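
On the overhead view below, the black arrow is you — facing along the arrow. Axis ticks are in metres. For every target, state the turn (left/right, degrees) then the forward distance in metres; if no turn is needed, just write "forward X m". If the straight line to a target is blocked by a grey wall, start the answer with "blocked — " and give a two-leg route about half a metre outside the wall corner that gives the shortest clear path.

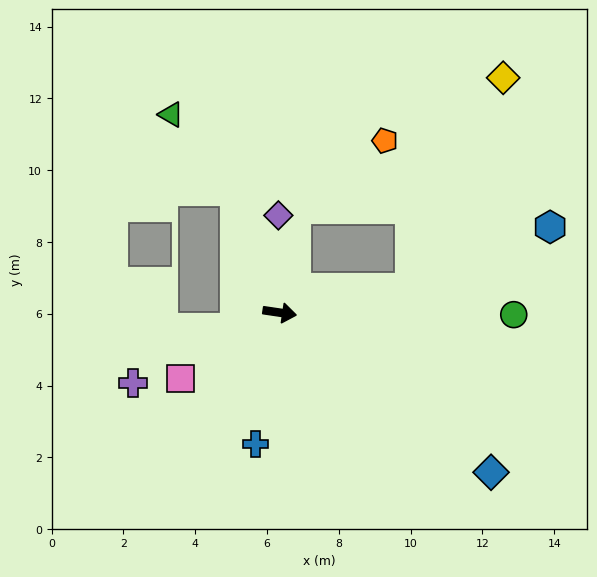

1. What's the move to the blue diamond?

turn right 29°, forward 7.4 m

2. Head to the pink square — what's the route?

turn right 138°, forward 3.3 m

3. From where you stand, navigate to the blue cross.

turn right 92°, forward 3.7 m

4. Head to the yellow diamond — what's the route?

blocked — turn left 19°, forward 3.7 m, then turn left 56°, forward 6.4 m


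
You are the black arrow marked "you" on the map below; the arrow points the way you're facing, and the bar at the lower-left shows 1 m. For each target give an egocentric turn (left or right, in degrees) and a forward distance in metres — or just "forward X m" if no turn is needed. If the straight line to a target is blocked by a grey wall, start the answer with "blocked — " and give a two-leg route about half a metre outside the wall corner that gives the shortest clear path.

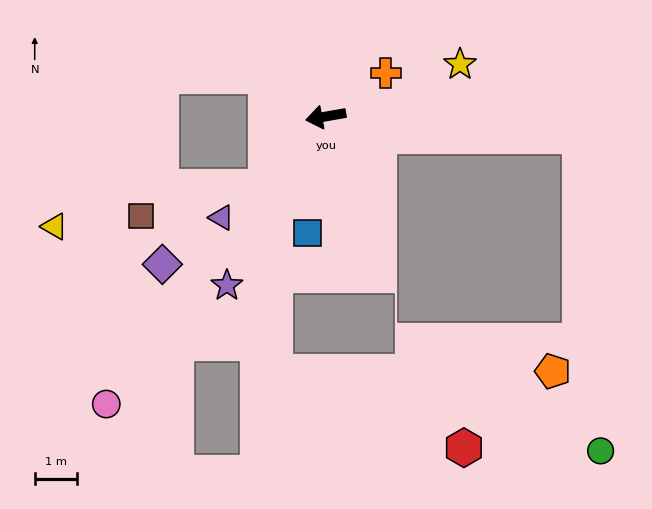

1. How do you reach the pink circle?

turn left 43°, forward 8.5 m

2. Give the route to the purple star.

turn left 50°, forward 4.6 m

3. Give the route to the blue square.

turn left 71°, forward 2.8 m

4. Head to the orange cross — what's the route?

turn right 154°, forward 1.7 m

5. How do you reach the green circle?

blocked — turn left 166°, forward 6.0 m, then turn right 82°, forward 7.4 m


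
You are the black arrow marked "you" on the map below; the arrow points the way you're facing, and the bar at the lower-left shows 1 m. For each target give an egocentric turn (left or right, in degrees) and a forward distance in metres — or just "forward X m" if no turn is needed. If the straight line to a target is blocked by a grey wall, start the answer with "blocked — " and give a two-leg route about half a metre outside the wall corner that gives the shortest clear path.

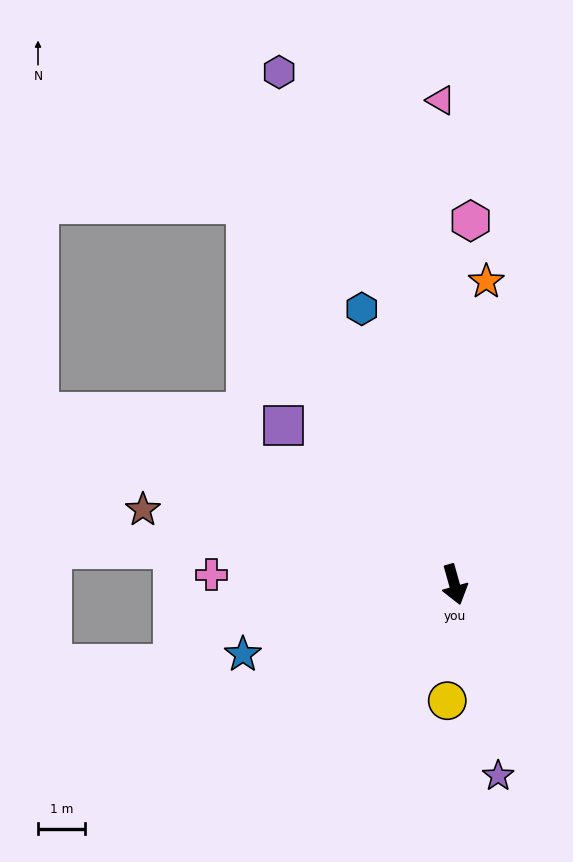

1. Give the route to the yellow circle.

turn right 19°, forward 2.5 m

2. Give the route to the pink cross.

turn right 108°, forward 5.1 m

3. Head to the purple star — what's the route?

turn right 3°, forward 4.2 m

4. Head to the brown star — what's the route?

turn right 119°, forward 6.8 m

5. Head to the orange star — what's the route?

turn left 158°, forward 6.5 m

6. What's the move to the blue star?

turn right 87°, forward 4.7 m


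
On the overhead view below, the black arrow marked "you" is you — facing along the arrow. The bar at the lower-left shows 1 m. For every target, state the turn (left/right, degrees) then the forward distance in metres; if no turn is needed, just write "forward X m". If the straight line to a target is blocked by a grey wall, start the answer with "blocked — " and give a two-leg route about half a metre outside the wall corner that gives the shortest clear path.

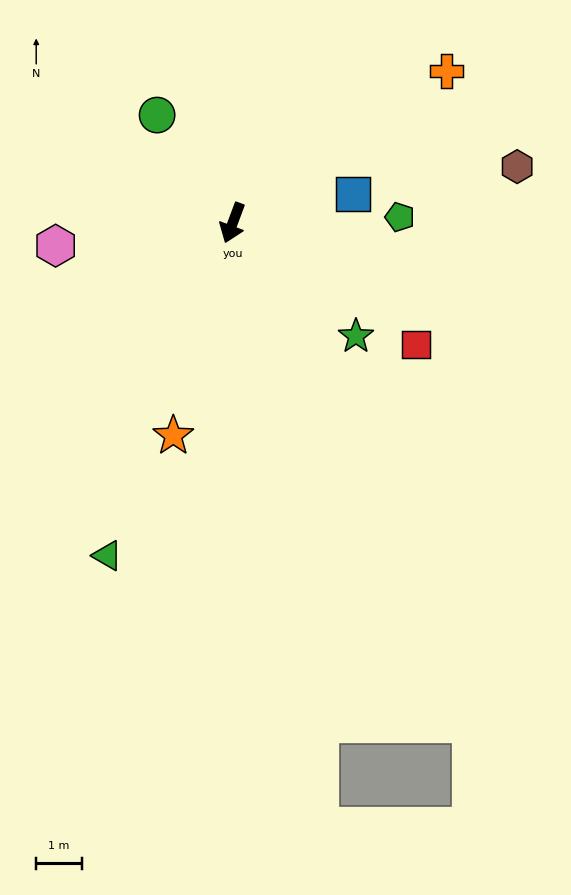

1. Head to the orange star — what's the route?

turn left 5°, forward 4.9 m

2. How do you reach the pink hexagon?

turn right 62°, forward 3.9 m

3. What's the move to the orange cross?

turn left 146°, forward 5.8 m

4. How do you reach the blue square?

turn left 124°, forward 2.7 m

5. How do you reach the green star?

turn left 68°, forward 3.7 m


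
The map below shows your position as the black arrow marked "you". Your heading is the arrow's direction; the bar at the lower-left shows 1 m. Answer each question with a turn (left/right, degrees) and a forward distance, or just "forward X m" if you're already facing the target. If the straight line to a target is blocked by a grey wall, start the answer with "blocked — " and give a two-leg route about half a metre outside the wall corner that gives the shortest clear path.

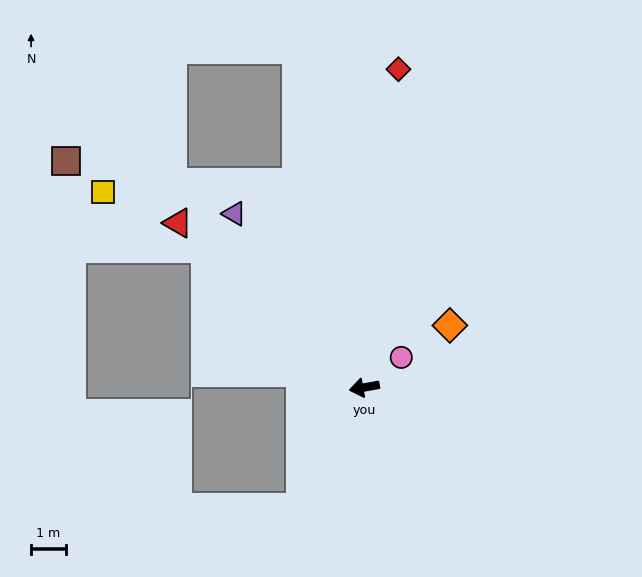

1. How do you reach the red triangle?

turn right 52°, forward 7.1 m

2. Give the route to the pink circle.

turn right 151°, forward 1.4 m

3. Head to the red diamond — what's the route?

turn right 106°, forward 9.2 m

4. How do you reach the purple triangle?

turn right 63°, forward 6.2 m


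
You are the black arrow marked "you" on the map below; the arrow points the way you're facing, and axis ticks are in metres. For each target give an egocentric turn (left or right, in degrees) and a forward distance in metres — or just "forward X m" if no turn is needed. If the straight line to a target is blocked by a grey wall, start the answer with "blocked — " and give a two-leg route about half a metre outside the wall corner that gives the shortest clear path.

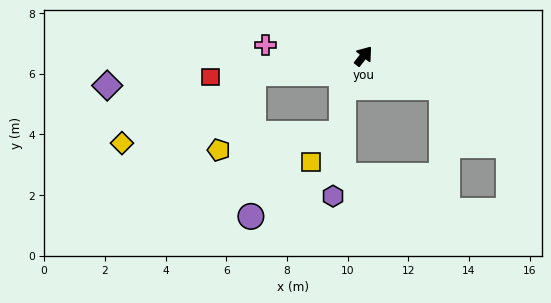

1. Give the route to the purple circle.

blocked — turn left 137°, forward 3.7 m, then turn left 81°, forward 4.7 m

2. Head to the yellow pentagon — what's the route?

blocked — turn left 137°, forward 3.7 m, then turn left 57°, forward 2.8 m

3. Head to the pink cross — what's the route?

turn left 122°, forward 3.3 m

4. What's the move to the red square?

turn left 136°, forward 5.1 m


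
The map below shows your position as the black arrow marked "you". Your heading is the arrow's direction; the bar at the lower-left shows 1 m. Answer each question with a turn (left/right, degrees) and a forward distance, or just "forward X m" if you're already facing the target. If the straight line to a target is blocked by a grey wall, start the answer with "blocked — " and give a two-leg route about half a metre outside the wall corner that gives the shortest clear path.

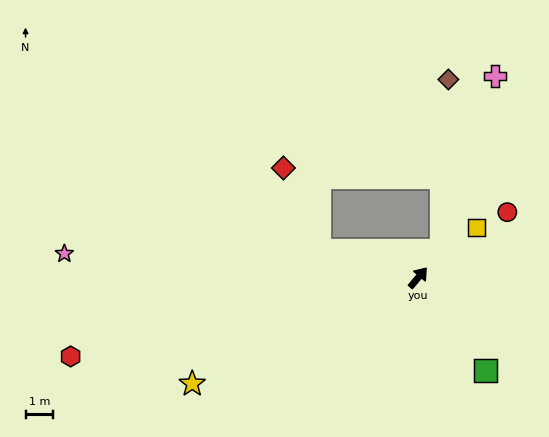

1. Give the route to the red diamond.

blocked — turn left 115°, forward 3.7 m, then turn right 51°, forward 3.2 m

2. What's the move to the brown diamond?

blocked — forward 1.3 m, then turn left 38°, forward 6.2 m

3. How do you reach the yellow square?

turn right 9°, forward 2.8 m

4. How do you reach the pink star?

turn left 126°, forward 12.8 m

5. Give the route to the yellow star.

turn left 155°, forward 9.0 m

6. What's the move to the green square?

turn right 104°, forward 4.1 m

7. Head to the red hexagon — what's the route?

turn left 143°, forward 12.8 m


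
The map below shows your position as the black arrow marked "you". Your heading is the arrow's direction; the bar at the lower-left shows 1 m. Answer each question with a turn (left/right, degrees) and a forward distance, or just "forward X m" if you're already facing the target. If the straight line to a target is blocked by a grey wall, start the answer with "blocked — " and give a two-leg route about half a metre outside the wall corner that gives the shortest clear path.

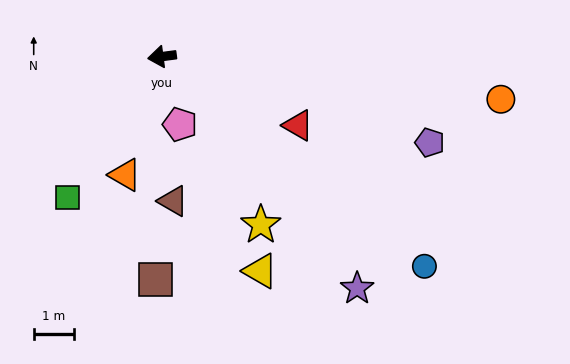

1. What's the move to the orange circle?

turn left 165°, forward 8.5 m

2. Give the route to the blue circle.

turn left 134°, forward 8.4 m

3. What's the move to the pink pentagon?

turn left 97°, forward 1.7 m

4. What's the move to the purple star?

turn left 123°, forward 7.5 m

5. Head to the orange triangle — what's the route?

turn left 65°, forward 3.1 m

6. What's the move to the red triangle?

turn left 146°, forward 3.8 m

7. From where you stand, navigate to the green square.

turn left 49°, forward 4.2 m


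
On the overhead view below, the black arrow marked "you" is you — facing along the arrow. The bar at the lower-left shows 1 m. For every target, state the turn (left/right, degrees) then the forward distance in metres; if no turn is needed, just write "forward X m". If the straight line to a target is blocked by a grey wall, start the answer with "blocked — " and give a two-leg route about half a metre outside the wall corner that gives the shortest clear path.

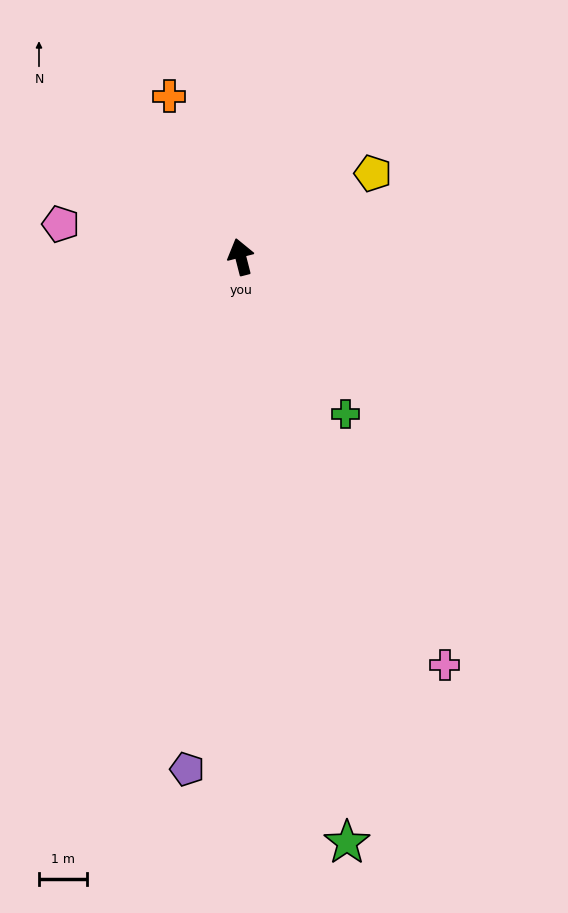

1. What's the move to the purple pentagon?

turn left 160°, forward 10.6 m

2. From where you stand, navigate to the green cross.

turn right 161°, forward 3.9 m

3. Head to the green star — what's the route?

turn left 176°, forward 12.3 m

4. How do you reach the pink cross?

turn right 168°, forward 9.4 m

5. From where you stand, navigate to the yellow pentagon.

turn right 72°, forward 3.2 m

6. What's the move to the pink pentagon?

turn left 65°, forward 3.8 m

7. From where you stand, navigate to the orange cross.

turn left 10°, forward 3.6 m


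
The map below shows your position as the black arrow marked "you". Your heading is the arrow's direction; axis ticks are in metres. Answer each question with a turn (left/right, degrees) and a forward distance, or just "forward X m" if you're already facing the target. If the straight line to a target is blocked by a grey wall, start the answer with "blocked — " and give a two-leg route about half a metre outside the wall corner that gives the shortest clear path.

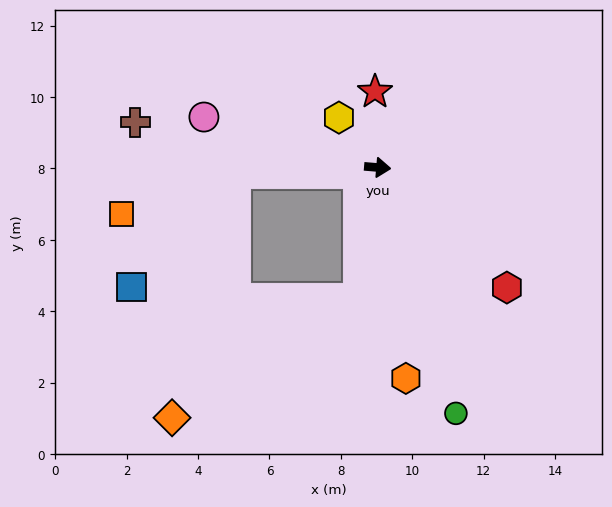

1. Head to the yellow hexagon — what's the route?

turn left 133°, forward 1.8 m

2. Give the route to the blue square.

blocked — turn right 173°, forward 4.0 m, then turn left 45°, forward 4.3 m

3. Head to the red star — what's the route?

turn left 97°, forward 2.1 m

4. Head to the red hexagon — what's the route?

turn right 38°, forward 4.9 m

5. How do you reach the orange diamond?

blocked — turn right 94°, forward 3.7 m, then turn right 48°, forward 6.2 m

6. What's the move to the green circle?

turn right 68°, forward 7.2 m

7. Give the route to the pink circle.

turn left 169°, forward 5.1 m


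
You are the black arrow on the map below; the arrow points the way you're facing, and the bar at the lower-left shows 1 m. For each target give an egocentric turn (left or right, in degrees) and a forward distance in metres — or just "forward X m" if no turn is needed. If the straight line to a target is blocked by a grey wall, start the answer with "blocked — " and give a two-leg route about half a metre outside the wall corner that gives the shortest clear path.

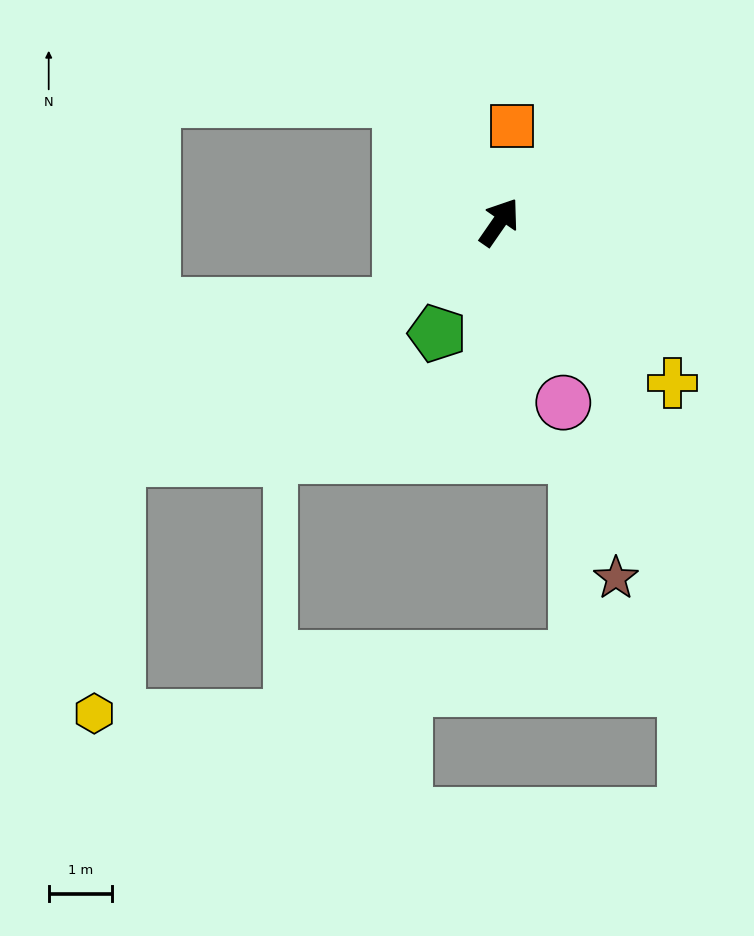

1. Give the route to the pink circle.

turn right 126°, forward 3.0 m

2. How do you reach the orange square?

turn left 27°, forward 1.5 m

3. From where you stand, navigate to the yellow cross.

turn right 98°, forward 3.7 m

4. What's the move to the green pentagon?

turn right 174°, forward 2.0 m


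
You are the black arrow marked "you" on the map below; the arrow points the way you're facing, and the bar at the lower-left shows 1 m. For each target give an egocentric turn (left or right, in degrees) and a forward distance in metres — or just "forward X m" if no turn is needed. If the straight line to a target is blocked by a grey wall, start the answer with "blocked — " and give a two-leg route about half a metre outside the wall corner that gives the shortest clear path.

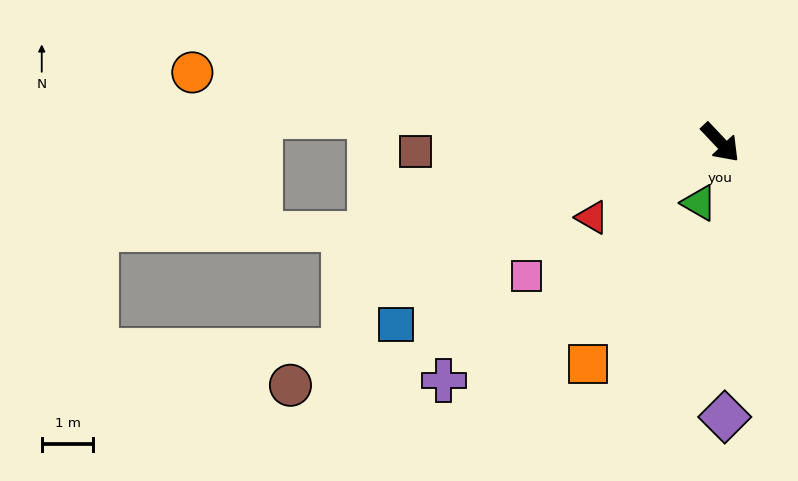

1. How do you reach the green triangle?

turn right 63°, forward 1.2 m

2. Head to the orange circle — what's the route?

turn right 141°, forward 10.3 m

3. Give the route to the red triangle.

turn right 103°, forward 2.9 m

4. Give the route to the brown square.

turn right 132°, forward 5.9 m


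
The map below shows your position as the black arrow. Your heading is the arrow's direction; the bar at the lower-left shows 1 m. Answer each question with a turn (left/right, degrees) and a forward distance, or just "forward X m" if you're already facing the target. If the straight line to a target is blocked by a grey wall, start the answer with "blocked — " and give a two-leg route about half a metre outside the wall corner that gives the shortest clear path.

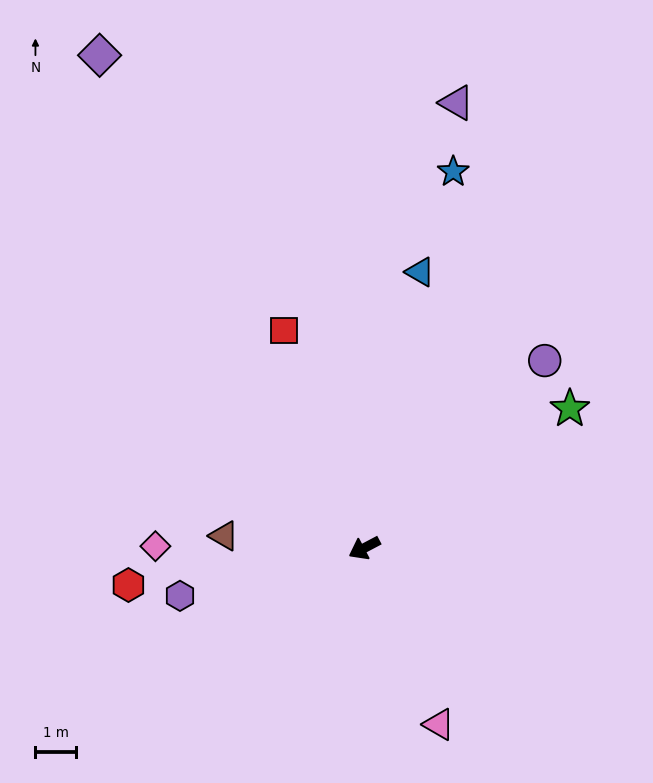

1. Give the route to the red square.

turn right 98°, forward 5.7 m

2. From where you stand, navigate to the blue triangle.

turn right 129°, forward 6.9 m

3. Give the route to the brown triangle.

turn right 33°, forward 3.4 m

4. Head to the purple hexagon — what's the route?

turn right 13°, forward 4.6 m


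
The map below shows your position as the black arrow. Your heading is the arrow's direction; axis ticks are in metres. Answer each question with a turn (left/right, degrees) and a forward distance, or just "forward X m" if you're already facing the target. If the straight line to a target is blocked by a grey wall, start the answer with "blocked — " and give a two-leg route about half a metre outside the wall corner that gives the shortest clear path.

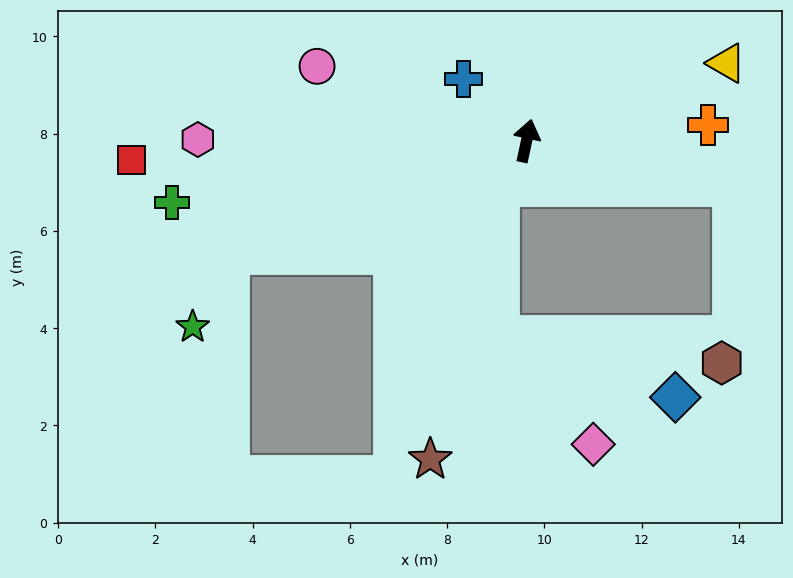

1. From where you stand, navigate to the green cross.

turn left 112°, forward 7.4 m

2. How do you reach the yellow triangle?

turn right 57°, forward 4.4 m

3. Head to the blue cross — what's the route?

turn left 58°, forward 1.8 m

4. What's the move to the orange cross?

turn right 73°, forward 3.7 m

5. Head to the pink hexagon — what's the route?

turn left 102°, forward 6.8 m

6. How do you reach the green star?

blocked — turn left 123°, forward 6.6 m, then turn left 43°, forward 1.7 m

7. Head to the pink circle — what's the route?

turn left 83°, forward 4.6 m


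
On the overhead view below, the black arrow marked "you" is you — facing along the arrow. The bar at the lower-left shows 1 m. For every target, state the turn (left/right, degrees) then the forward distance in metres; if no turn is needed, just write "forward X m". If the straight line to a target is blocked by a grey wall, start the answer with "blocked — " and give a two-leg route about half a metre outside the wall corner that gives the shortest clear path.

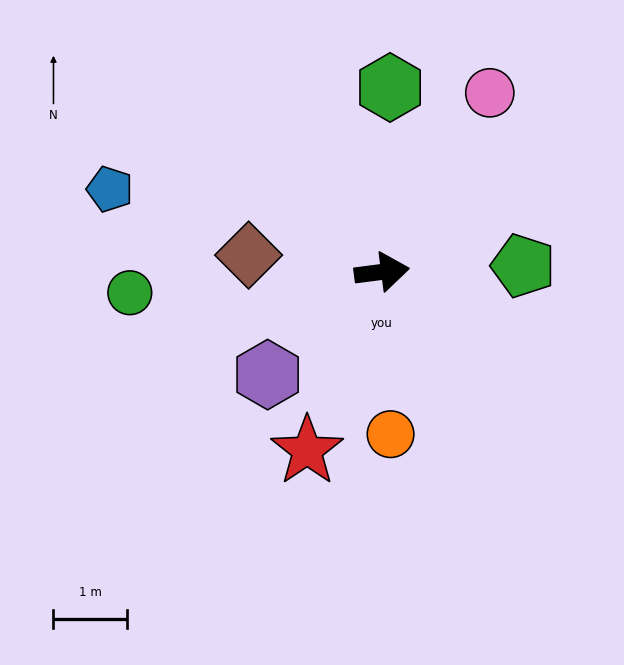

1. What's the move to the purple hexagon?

turn right 145°, forward 2.1 m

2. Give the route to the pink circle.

turn left 52°, forward 2.9 m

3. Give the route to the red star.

turn right 120°, forward 2.6 m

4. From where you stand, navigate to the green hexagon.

turn left 80°, forward 2.5 m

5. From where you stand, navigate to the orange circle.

turn right 94°, forward 2.2 m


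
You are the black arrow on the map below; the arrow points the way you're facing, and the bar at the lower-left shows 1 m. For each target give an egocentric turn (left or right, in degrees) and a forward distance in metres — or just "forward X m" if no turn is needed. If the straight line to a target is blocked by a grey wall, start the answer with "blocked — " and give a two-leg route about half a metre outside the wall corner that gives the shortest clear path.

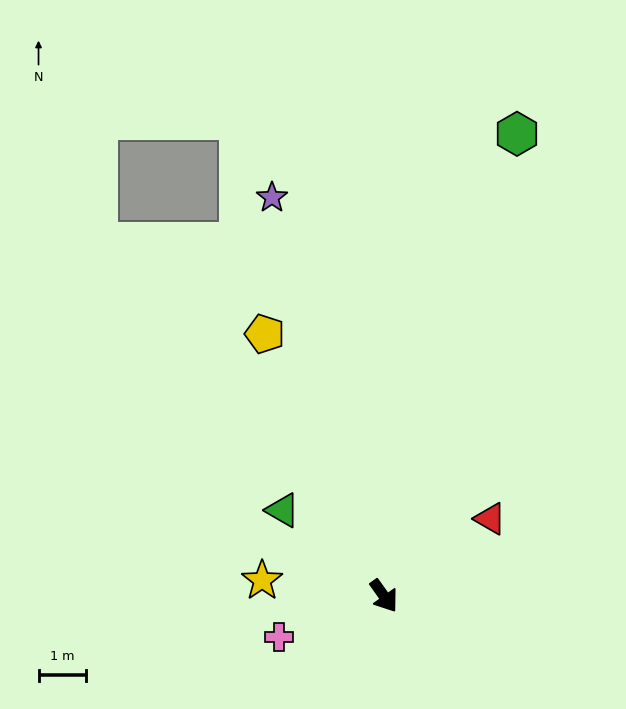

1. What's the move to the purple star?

turn left 160°, forward 8.8 m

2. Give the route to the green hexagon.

turn left 128°, forward 10.2 m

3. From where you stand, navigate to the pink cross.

turn right 104°, forward 2.4 m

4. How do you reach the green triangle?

turn right 166°, forward 2.8 m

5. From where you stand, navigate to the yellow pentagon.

turn left 169°, forward 6.1 m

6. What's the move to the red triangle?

turn left 91°, forward 2.8 m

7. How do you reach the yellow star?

turn right 133°, forward 2.6 m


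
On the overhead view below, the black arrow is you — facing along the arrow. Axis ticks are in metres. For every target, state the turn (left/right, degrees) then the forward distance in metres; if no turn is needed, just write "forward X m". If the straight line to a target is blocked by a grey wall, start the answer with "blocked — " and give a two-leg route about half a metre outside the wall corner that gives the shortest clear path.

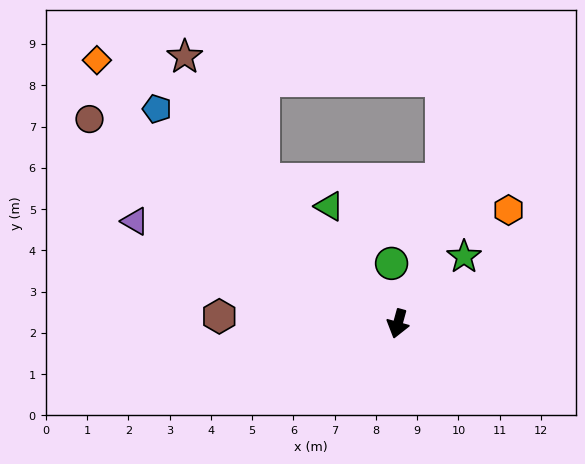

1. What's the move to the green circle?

turn right 159°, forward 1.5 m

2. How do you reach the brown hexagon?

turn right 77°, forward 4.3 m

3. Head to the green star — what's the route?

turn left 151°, forward 2.3 m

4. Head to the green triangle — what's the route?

turn right 134°, forward 3.3 m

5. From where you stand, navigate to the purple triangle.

turn right 96°, forward 6.8 m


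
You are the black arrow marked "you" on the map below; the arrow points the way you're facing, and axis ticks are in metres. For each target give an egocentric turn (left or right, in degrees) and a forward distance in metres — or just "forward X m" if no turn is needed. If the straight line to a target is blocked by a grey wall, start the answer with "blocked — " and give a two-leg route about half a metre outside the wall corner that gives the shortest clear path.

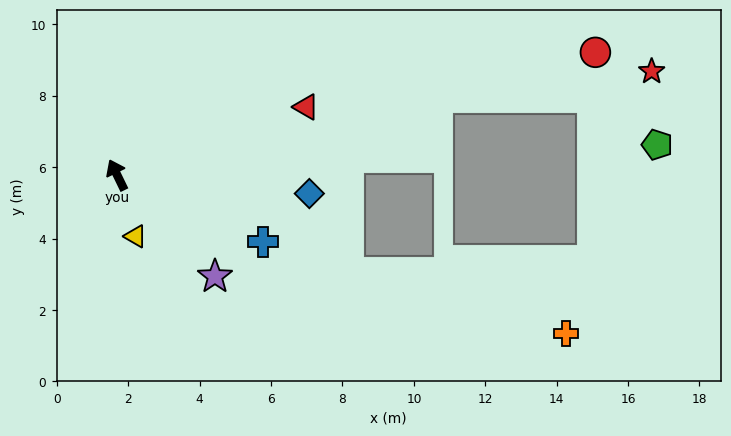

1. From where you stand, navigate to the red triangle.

turn right 96°, forward 5.6 m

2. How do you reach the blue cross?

turn right 140°, forward 4.5 m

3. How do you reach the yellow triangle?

turn left 171°, forward 1.8 m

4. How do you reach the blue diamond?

turn right 121°, forward 5.4 m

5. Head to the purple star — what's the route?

turn right 162°, forward 4.0 m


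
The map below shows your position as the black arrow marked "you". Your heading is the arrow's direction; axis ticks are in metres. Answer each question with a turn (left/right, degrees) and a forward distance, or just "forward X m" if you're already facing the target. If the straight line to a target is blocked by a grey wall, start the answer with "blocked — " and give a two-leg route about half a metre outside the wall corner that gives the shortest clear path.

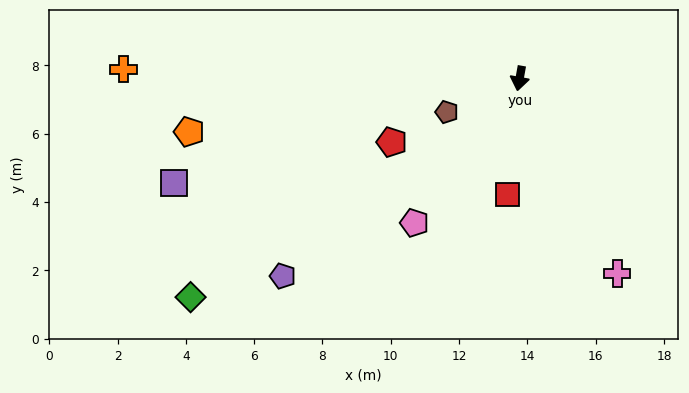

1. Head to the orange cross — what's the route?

turn right 81°, forward 11.6 m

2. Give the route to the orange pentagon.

turn right 71°, forward 9.8 m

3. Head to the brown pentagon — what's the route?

turn right 55°, forward 2.3 m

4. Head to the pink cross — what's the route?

turn left 37°, forward 6.4 m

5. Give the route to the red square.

turn left 4°, forward 3.4 m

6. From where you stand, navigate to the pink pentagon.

turn right 26°, forward 5.2 m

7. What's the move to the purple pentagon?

turn right 40°, forward 9.0 m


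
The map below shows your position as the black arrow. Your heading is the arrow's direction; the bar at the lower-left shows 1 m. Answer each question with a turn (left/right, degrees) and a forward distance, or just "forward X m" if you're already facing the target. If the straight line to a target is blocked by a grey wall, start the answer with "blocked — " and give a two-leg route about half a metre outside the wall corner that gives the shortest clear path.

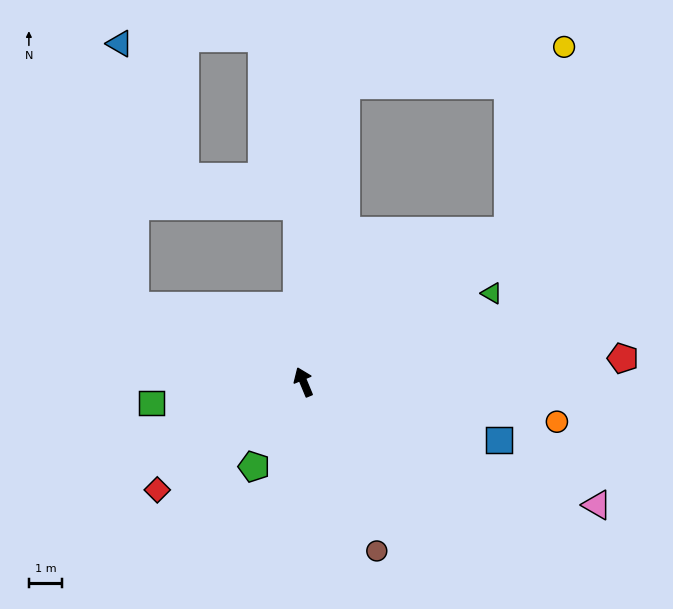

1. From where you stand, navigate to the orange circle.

turn right 121°, forward 7.7 m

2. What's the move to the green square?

turn left 75°, forward 4.6 m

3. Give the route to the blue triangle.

blocked — turn left 43°, forward 5.6 m, then turn right 62°, forward 7.9 m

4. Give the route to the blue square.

turn right 129°, forward 6.1 m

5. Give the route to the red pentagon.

turn right 108°, forward 9.7 m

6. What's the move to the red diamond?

turn left 104°, forward 5.5 m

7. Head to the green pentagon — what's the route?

turn left 127°, forward 3.0 m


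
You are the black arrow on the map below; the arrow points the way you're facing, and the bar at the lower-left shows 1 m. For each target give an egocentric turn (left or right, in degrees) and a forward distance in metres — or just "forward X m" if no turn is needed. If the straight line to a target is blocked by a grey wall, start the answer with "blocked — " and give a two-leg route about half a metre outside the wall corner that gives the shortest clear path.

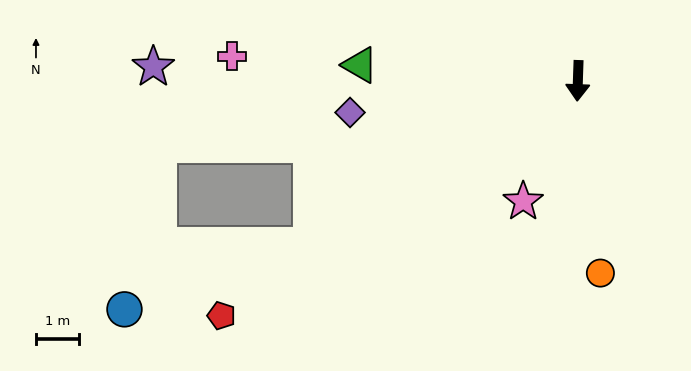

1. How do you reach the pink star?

turn right 22°, forward 3.1 m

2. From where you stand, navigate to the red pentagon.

turn right 55°, forward 10.0 m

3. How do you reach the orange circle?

turn left 9°, forward 4.5 m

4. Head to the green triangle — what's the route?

turn right 92°, forward 5.1 m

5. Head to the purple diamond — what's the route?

turn right 80°, forward 5.4 m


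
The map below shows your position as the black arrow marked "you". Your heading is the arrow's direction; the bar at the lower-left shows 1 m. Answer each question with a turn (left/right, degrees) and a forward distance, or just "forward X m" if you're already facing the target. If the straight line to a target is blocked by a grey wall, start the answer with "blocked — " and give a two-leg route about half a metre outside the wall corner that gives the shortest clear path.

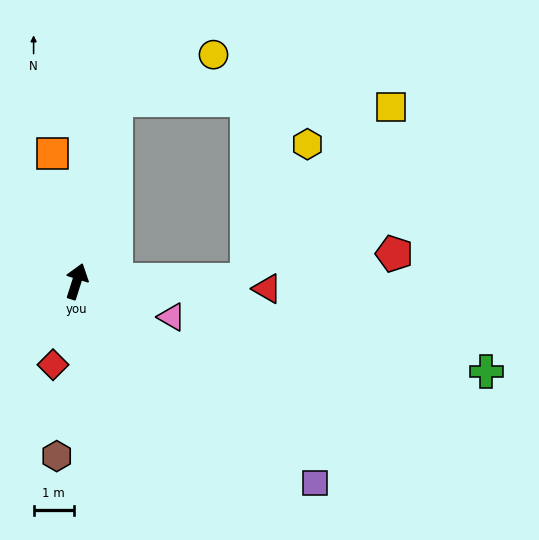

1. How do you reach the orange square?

turn left 28°, forward 3.2 m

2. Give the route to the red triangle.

turn right 75°, forward 4.7 m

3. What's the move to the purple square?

turn right 113°, forward 7.8 m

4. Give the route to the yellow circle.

blocked — turn left 5°, forward 4.6 m, then turn right 53°, forward 2.7 m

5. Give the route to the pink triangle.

turn right 93°, forward 2.5 m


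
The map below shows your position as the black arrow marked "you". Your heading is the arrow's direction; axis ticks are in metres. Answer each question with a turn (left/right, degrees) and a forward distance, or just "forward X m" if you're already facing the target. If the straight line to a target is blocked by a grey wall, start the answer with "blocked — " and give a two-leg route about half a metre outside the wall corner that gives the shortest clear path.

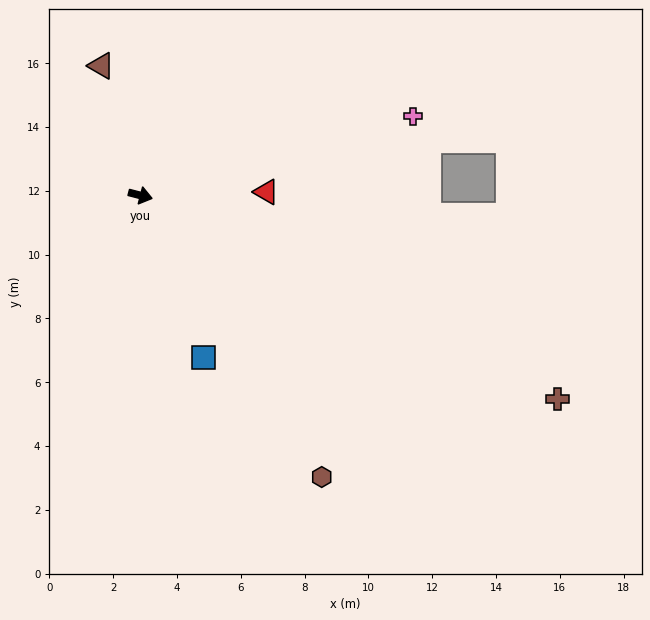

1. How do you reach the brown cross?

turn right 11°, forward 14.5 m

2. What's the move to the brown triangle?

turn left 121°, forward 4.2 m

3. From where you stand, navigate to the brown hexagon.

turn right 43°, forward 10.5 m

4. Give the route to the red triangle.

turn left 16°, forward 3.9 m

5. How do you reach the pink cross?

turn left 31°, forward 8.9 m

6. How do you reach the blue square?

turn right 54°, forward 5.5 m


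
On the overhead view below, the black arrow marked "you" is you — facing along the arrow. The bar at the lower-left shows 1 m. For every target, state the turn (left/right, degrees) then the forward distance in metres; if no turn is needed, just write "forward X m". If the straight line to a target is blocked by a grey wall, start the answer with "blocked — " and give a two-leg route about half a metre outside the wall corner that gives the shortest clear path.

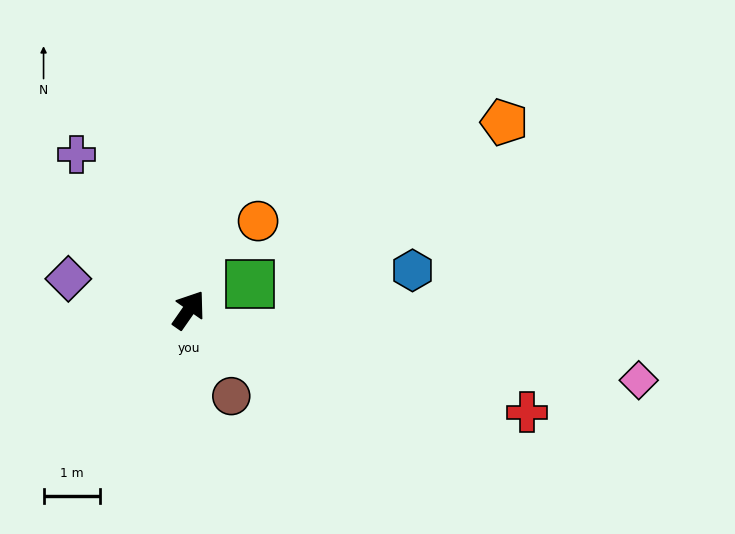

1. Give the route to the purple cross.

turn left 71°, forward 3.4 m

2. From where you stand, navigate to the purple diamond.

turn left 110°, forward 2.2 m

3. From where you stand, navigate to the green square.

turn right 32°, forward 1.2 m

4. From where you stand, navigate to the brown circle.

turn right 119°, forward 1.7 m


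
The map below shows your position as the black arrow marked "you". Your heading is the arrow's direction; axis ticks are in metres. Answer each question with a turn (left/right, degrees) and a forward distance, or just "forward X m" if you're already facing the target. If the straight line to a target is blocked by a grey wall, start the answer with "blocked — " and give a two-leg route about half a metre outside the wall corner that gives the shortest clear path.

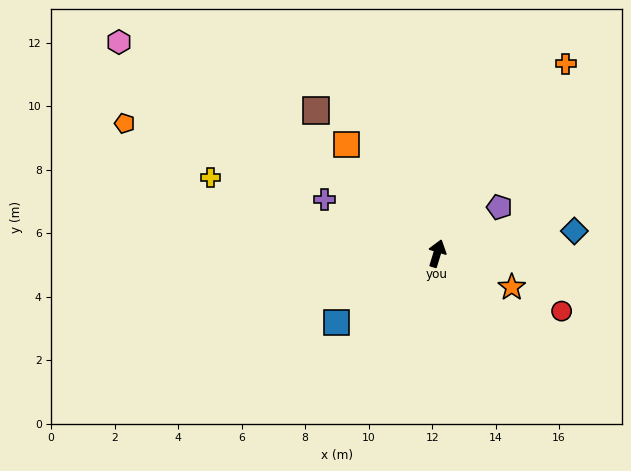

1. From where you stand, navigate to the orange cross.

turn right 17°, forward 7.2 m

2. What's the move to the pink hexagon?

turn left 73°, forward 12.0 m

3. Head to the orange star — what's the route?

turn right 97°, forward 2.6 m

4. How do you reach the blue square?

turn left 142°, forward 3.8 m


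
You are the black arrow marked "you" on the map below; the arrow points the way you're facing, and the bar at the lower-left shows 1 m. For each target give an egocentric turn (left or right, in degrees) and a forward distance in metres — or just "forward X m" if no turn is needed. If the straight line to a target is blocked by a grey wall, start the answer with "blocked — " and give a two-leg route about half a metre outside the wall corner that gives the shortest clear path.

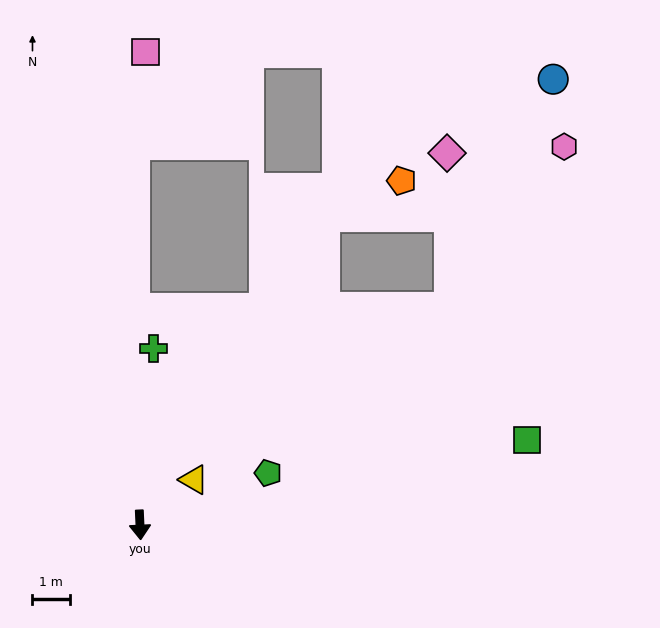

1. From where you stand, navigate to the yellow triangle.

turn left 127°, forward 1.9 m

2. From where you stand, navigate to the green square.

turn left 100°, forward 10.5 m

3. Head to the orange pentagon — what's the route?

blocked — turn left 147°, forward 9.5 m, then turn right 35°, forward 2.3 m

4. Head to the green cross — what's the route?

turn left 173°, forward 4.7 m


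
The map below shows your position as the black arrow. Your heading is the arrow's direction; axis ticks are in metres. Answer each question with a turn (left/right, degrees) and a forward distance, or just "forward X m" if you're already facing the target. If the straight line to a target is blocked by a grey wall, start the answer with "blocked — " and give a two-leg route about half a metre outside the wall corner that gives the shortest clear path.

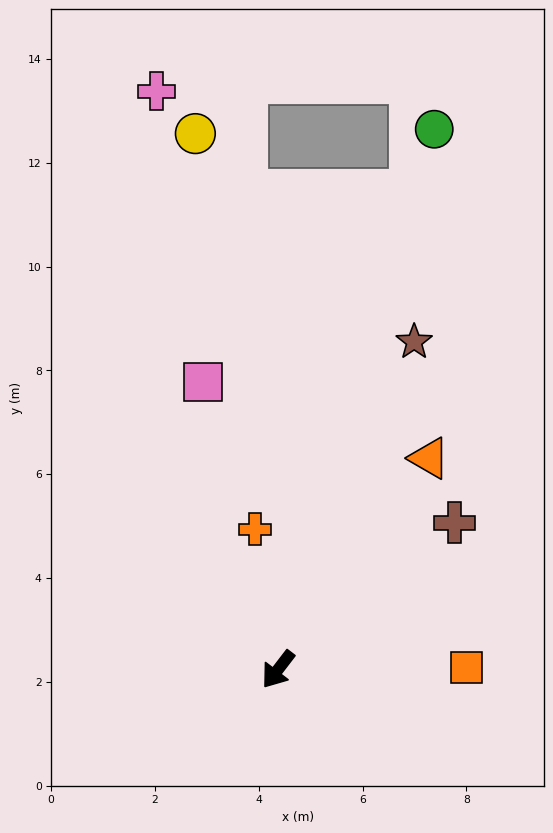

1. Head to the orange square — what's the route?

turn left 128°, forward 3.6 m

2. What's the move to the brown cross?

turn left 167°, forward 4.4 m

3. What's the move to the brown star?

turn right 165°, forward 6.8 m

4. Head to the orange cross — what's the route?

turn right 133°, forward 2.7 m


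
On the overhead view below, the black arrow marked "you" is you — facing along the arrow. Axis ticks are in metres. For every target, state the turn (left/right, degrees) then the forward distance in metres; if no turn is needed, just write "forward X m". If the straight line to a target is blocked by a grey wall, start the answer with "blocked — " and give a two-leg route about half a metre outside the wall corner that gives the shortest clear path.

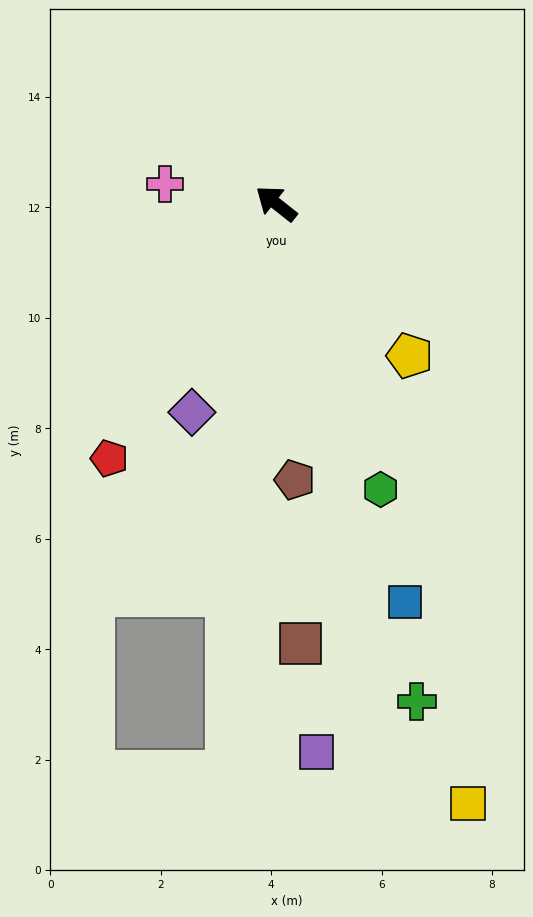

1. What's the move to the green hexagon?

turn left 148°, forward 5.5 m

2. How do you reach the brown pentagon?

turn left 132°, forward 5.0 m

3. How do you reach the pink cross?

turn left 28°, forward 2.0 m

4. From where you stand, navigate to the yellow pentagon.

turn left 170°, forward 3.7 m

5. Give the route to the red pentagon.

turn left 95°, forward 5.5 m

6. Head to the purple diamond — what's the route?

turn left 106°, forward 4.1 m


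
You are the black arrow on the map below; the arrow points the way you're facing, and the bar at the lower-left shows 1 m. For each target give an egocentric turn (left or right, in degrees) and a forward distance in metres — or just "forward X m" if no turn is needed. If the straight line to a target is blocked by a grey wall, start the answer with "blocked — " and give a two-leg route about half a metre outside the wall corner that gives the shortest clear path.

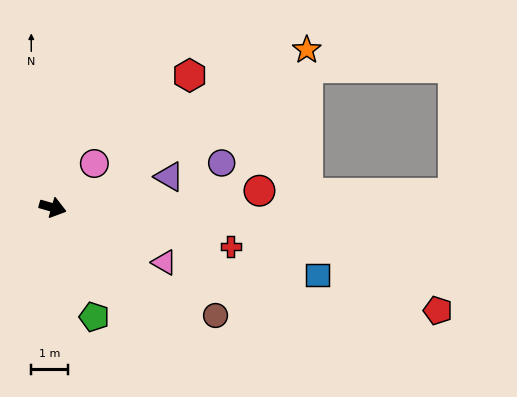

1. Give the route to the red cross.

turn left 4°, forward 4.9 m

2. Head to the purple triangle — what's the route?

turn left 31°, forward 3.2 m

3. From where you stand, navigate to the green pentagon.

turn right 53°, forward 3.1 m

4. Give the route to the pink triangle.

turn right 10°, forward 3.3 m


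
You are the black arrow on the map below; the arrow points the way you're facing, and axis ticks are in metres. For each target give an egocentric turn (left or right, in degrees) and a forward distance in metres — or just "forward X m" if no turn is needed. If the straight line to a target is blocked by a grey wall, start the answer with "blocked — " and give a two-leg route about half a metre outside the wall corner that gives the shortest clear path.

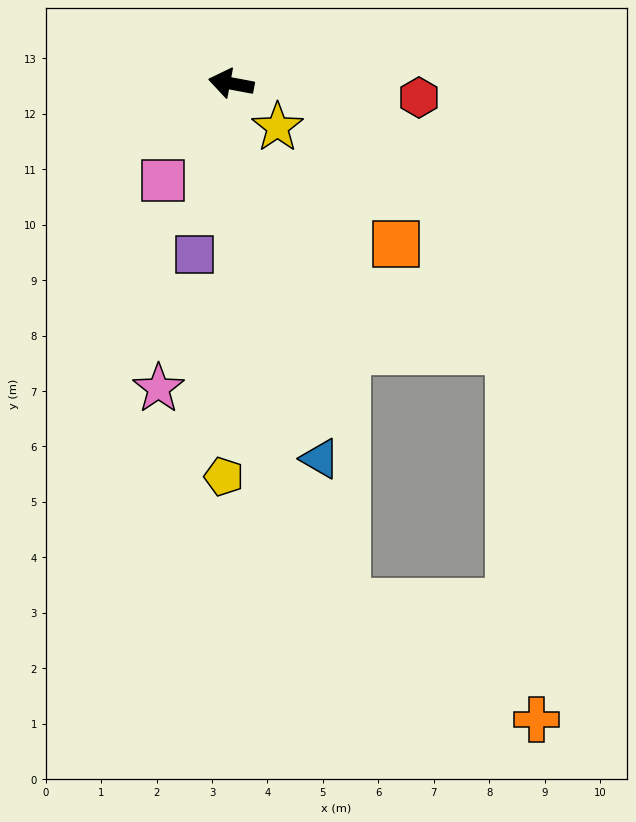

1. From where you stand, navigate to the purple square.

turn left 88°, forward 3.2 m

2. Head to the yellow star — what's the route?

turn left 147°, forward 1.1 m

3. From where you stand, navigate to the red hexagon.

turn right 174°, forward 3.4 m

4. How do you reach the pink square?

turn left 65°, forward 2.1 m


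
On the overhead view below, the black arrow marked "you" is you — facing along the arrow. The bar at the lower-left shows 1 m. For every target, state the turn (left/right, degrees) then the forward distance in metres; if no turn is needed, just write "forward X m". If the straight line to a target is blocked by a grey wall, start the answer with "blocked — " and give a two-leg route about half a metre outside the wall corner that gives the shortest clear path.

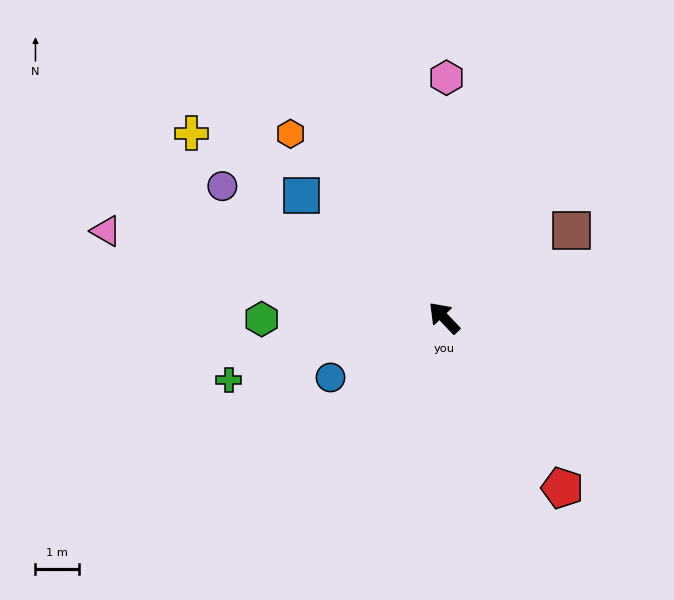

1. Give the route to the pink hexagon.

turn right 44°, forward 5.5 m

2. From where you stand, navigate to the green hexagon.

turn left 47°, forward 4.2 m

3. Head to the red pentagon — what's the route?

turn left 171°, forward 4.7 m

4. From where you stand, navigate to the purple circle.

turn left 16°, forward 5.9 m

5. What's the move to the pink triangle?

turn left 32°, forward 8.0 m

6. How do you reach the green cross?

turn left 62°, forward 5.1 m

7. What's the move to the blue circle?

turn left 74°, forward 2.9 m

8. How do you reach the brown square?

turn right 99°, forward 3.5 m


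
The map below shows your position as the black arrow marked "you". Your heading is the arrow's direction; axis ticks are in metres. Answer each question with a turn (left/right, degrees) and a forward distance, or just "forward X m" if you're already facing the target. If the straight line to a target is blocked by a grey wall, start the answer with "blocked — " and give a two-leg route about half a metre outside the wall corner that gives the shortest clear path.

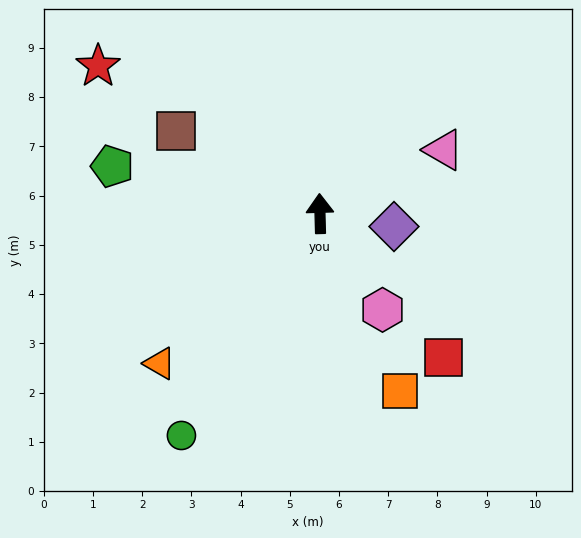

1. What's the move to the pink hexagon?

turn right 149°, forward 2.3 m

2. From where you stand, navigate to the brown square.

turn left 58°, forward 3.4 m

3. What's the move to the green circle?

turn left 146°, forward 5.3 m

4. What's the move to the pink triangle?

turn right 64°, forward 2.8 m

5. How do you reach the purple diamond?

turn right 102°, forward 1.5 m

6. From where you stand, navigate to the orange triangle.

turn left 132°, forward 4.5 m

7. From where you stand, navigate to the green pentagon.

turn left 76°, forward 4.3 m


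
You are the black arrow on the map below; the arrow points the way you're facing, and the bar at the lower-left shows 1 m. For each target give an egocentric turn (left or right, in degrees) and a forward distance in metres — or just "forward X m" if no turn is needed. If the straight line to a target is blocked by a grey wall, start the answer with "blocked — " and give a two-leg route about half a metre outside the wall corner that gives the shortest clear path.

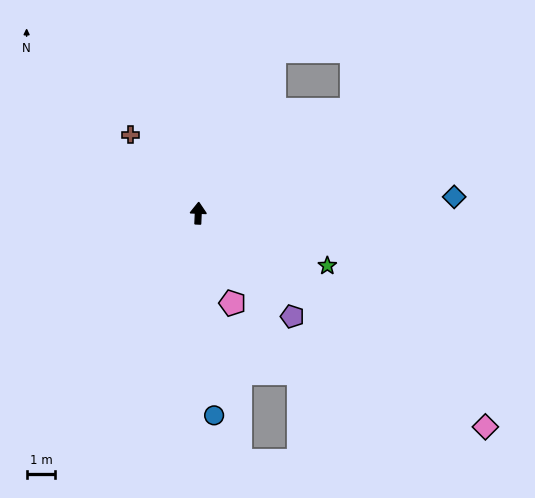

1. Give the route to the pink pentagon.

turn right 157°, forward 3.4 m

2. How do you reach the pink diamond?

turn right 124°, forward 12.5 m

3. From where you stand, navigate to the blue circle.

turn right 173°, forward 7.1 m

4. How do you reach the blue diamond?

turn right 84°, forward 8.9 m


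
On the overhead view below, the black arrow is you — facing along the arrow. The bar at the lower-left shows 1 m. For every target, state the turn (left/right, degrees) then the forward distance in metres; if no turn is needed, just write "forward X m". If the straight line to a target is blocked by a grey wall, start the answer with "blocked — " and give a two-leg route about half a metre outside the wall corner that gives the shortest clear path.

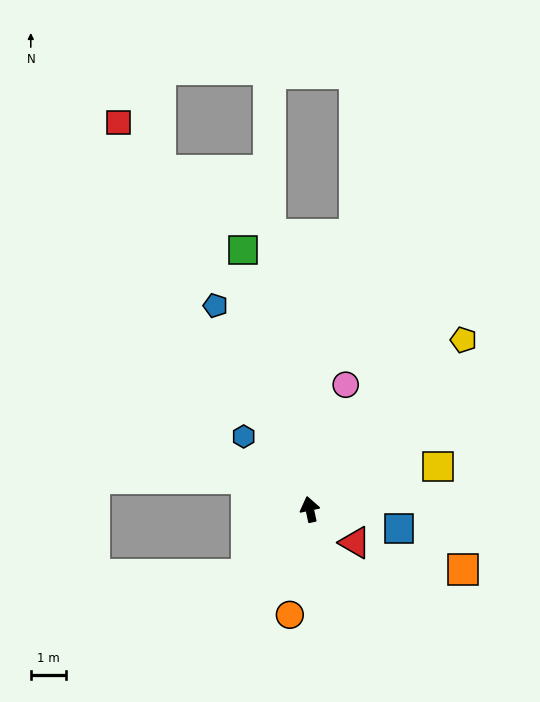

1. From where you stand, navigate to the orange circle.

turn left 157°, forward 3.0 m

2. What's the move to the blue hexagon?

turn left 30°, forward 2.8 m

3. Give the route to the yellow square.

turn right 84°, forward 3.8 m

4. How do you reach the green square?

turn left 2°, forward 7.5 m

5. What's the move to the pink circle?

turn right 28°, forward 3.6 m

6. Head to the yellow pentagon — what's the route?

turn right 54°, forward 6.4 m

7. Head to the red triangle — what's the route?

turn right 139°, forward 1.6 m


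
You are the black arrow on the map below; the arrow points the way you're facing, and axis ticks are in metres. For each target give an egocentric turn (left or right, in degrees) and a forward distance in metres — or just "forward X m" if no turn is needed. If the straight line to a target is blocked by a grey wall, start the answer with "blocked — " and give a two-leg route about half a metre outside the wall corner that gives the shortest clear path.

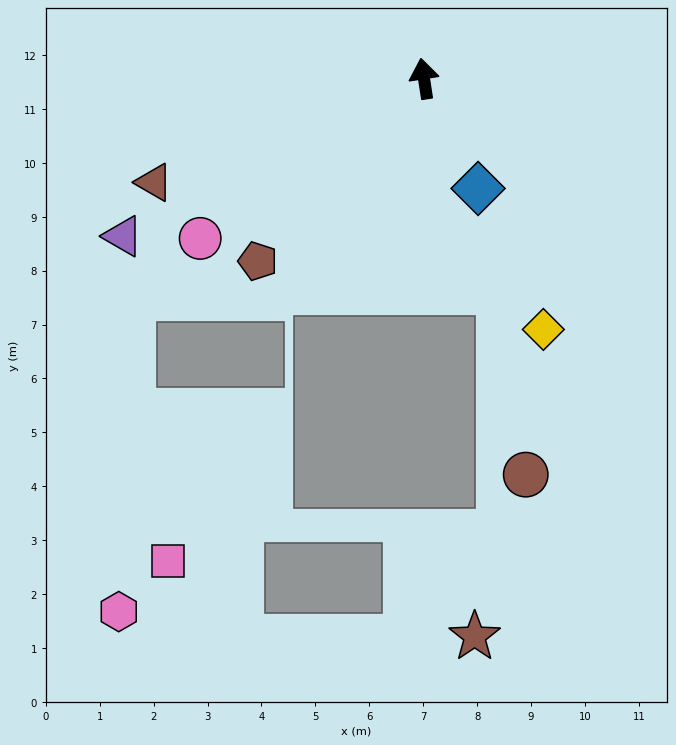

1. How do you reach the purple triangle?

turn left 109°, forward 6.3 m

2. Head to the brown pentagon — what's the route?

turn left 129°, forward 4.6 m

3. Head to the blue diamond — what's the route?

turn right 163°, forward 2.3 m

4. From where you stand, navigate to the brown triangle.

turn left 102°, forward 5.4 m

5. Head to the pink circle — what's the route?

turn left 117°, forward 5.1 m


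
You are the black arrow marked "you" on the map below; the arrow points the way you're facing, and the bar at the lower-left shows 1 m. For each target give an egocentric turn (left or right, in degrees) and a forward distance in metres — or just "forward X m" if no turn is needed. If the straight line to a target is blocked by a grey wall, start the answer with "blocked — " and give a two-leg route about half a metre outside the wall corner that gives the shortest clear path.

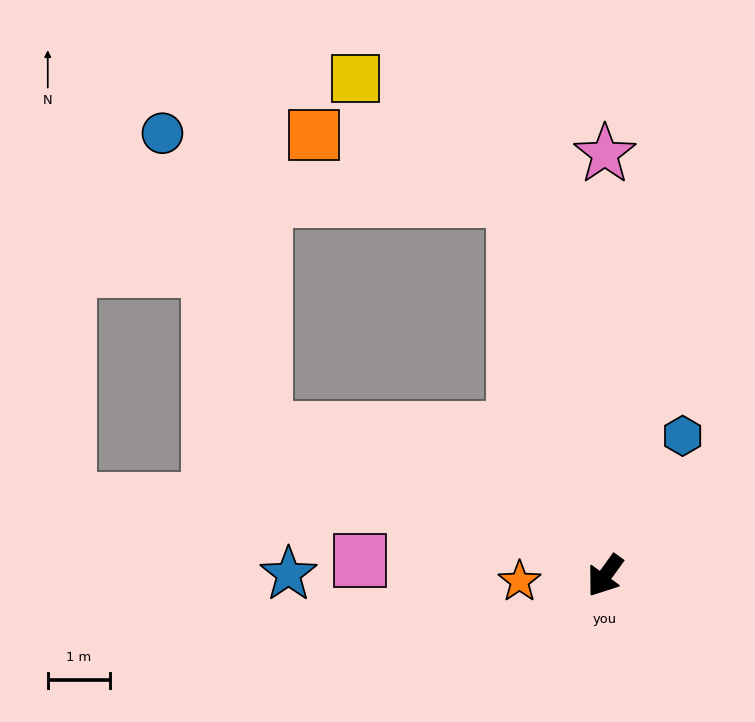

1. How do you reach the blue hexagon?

turn right 173°, forward 2.6 m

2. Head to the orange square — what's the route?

blocked — turn right 130°, forward 6.2 m, then turn left 58°, forward 3.4 m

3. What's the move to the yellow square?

blocked — turn right 130°, forward 6.2 m, then turn left 38°, forward 3.2 m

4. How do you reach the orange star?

turn right 50°, forward 1.4 m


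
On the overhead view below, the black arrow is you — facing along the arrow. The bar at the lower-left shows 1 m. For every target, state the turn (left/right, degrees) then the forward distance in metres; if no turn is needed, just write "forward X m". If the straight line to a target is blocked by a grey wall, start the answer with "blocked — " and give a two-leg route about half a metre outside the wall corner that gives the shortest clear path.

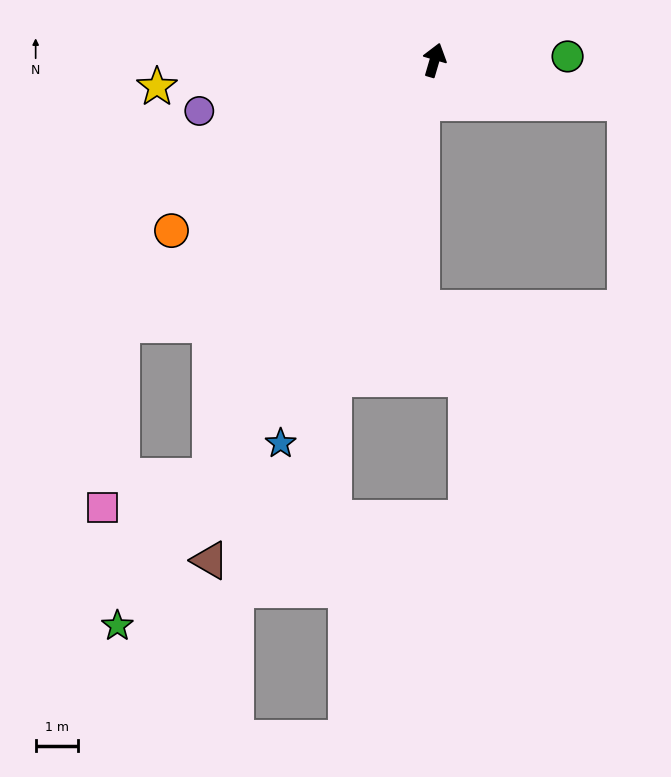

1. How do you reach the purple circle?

turn left 119°, forward 5.6 m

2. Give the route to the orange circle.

turn left 139°, forward 7.3 m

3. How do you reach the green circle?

turn right 72°, forward 3.1 m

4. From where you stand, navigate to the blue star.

turn left 174°, forward 9.7 m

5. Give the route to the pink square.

blocked — turn left 168°, forward 11.1 m, then turn right 46°, forward 2.6 m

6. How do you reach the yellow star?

turn left 112°, forward 6.5 m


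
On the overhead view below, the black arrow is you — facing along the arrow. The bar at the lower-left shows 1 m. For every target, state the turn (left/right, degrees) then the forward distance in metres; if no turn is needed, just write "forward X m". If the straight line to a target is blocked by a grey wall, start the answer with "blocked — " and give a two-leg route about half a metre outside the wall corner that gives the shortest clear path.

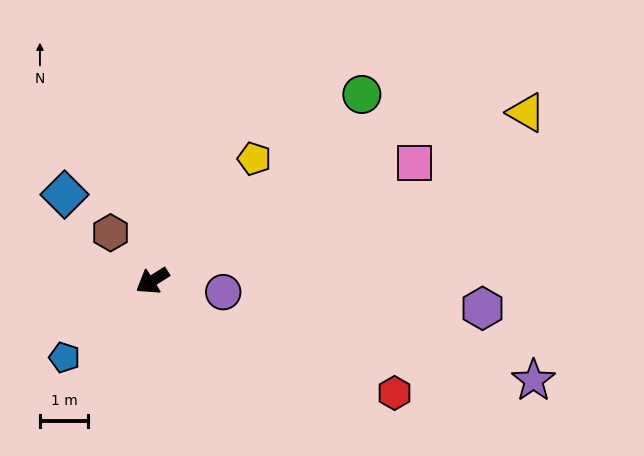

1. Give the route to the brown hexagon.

turn right 81°, forward 1.3 m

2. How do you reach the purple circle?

turn left 139°, forward 1.5 m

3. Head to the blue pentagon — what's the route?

turn left 9°, forward 2.4 m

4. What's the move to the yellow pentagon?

turn right 162°, forward 3.3 m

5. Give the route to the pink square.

turn left 172°, forward 6.0 m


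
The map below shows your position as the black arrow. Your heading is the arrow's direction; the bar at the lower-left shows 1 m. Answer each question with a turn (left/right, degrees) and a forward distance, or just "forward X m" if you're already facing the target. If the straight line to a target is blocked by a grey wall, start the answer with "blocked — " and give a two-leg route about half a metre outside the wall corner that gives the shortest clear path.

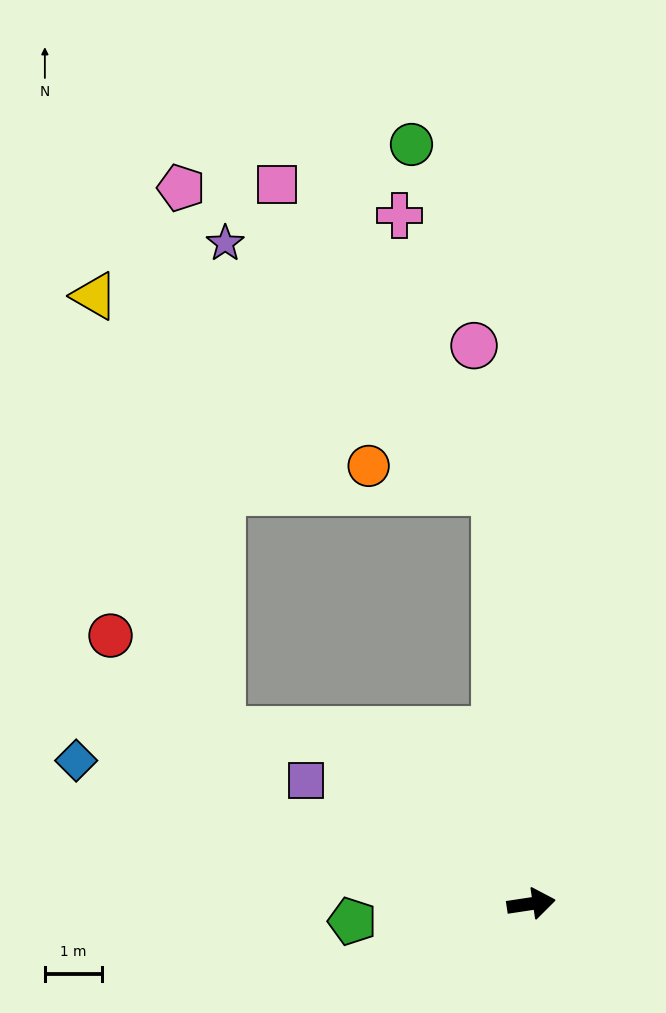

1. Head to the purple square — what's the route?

turn left 143°, forward 4.5 m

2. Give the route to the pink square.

blocked — turn left 86°, forward 7.3 m, then turn left 31°, forward 6.7 m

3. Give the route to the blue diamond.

turn left 154°, forward 8.4 m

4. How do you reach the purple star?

blocked — turn left 86°, forward 7.3 m, then turn left 43°, forward 6.5 m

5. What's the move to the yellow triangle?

blocked — turn left 86°, forward 7.3 m, then turn left 59°, forward 7.9 m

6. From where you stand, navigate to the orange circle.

blocked — turn left 86°, forward 7.3 m, then turn left 74°, forward 2.3 m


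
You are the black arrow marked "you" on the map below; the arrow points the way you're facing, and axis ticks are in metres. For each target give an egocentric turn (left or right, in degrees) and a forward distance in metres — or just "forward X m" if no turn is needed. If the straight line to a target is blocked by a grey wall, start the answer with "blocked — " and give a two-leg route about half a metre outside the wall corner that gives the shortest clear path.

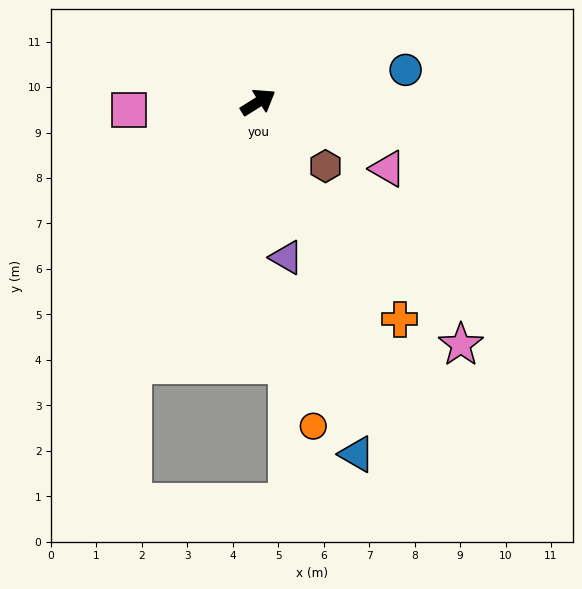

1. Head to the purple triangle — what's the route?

turn right 112°, forward 3.5 m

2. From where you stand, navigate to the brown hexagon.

turn right 76°, forward 2.0 m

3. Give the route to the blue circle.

turn right 20°, forward 3.3 m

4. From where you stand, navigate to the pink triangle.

turn right 59°, forward 3.2 m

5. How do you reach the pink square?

turn left 151°, forward 2.8 m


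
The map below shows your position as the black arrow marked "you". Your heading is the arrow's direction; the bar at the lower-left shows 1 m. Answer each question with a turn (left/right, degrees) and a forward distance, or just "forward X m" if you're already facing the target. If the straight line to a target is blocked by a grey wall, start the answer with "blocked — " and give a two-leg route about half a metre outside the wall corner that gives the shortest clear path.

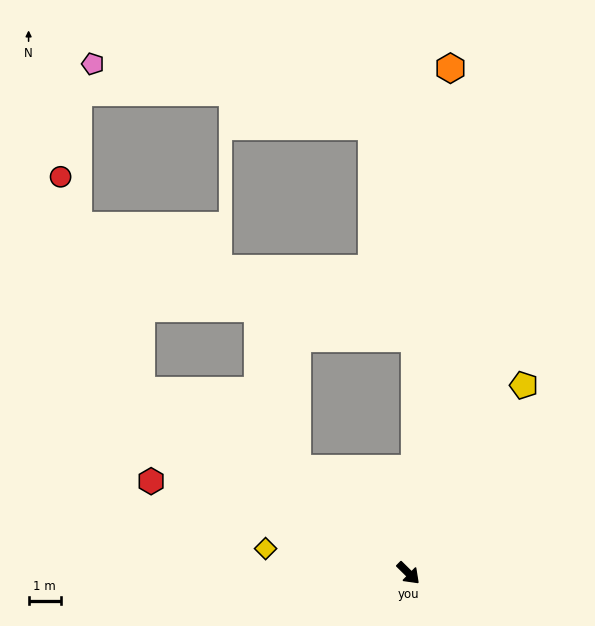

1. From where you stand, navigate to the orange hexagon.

turn left 130°, forward 15.8 m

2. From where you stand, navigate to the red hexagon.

turn right 155°, forward 8.5 m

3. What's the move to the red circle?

blocked — turn right 170°, forward 10.1 m, then turn right 35°, forward 7.1 m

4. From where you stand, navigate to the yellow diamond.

turn right 145°, forward 4.5 m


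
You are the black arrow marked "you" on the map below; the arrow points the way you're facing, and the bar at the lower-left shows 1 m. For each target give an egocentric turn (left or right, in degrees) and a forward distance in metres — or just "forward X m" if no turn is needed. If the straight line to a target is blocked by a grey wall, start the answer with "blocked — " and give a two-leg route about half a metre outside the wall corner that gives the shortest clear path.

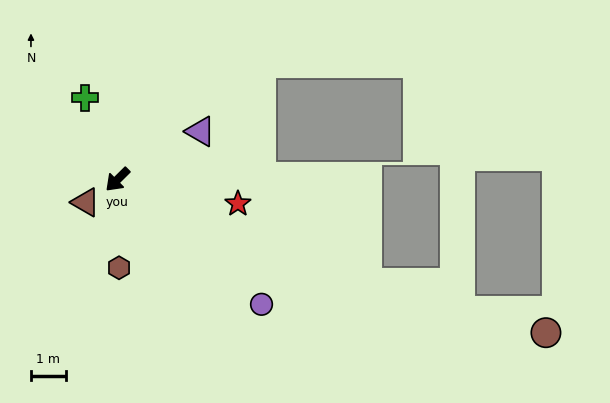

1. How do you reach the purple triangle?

turn left 165°, forward 2.7 m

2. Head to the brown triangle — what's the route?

turn right 9°, forward 1.1 m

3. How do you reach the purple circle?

turn left 94°, forward 5.4 m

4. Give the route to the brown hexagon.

turn left 46°, forward 2.5 m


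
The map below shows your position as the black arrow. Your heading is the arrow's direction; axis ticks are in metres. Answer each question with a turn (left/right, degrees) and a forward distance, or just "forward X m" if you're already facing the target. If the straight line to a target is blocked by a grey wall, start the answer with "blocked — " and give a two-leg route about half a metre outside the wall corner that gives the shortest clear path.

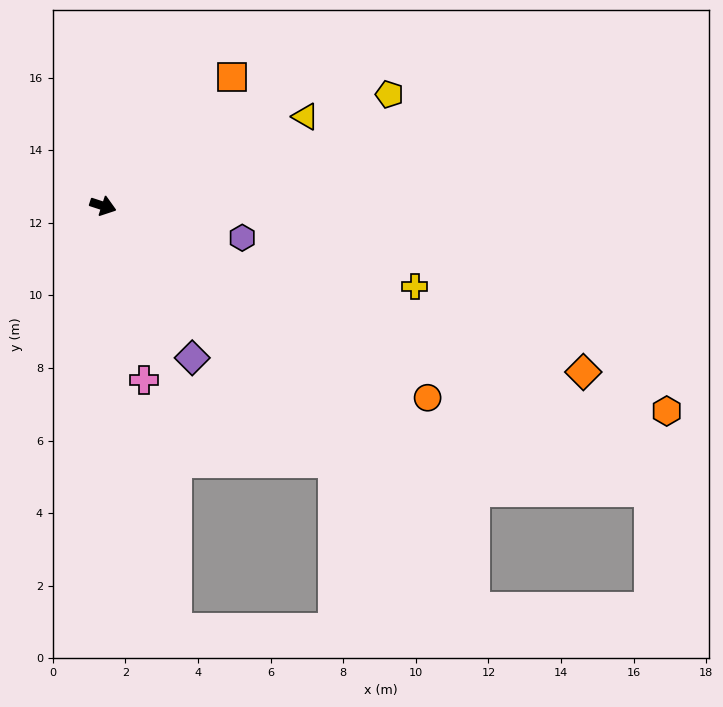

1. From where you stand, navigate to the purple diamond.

turn right 41°, forward 4.9 m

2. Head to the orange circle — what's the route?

turn right 12°, forward 10.4 m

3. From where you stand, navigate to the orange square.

turn left 63°, forward 5.0 m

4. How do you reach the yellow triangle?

turn left 42°, forward 6.1 m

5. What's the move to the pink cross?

turn right 59°, forward 4.9 m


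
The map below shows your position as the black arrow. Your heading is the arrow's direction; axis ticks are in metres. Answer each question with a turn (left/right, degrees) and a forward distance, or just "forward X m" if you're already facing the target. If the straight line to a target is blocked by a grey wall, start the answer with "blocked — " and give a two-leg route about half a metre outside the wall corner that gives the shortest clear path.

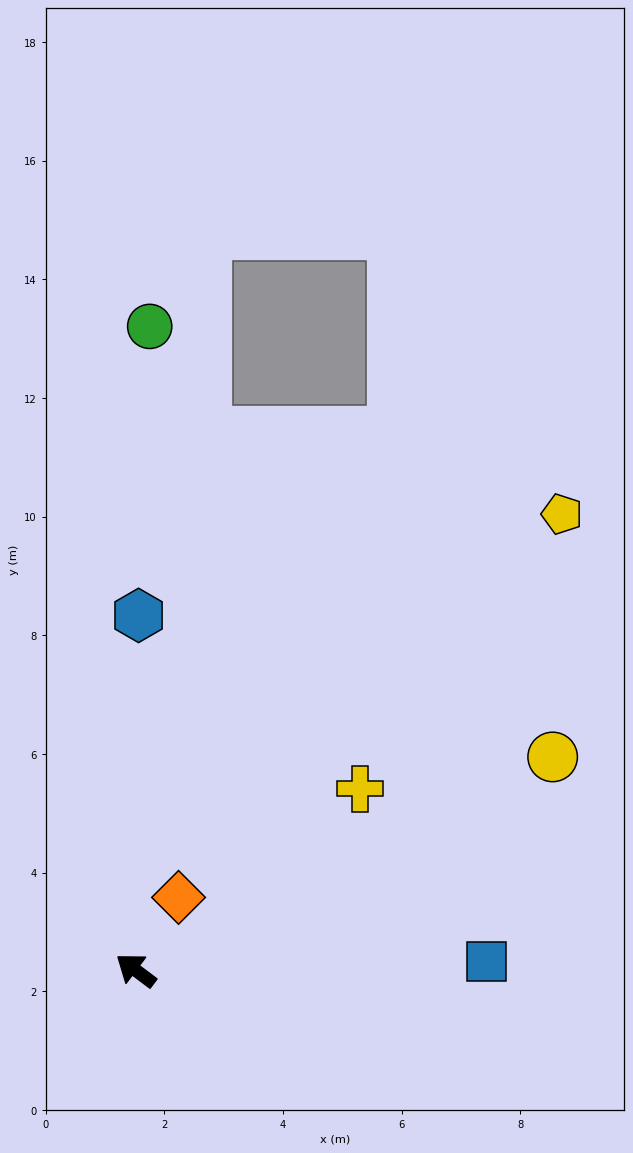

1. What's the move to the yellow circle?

turn right 116°, forward 7.9 m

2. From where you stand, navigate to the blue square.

turn right 142°, forward 5.9 m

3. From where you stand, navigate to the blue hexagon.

turn right 54°, forward 6.0 m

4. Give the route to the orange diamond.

turn right 84°, forward 1.4 m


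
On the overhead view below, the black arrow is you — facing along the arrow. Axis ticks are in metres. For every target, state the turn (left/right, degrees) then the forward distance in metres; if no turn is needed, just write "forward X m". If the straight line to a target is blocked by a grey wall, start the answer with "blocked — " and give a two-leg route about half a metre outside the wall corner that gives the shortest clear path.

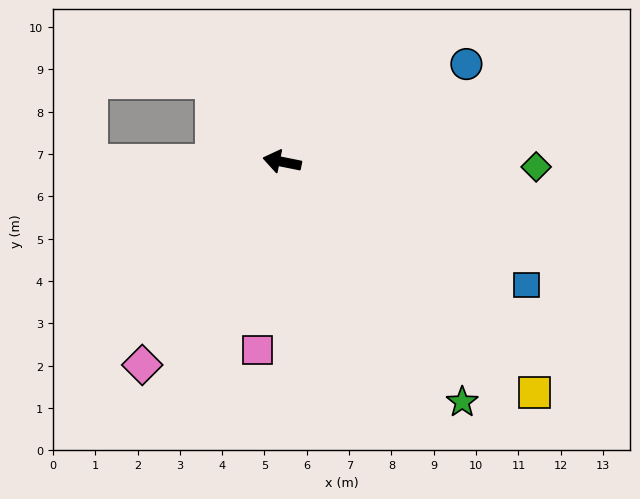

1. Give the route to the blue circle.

turn right 141°, forward 4.9 m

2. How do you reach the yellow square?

turn left 149°, forward 8.1 m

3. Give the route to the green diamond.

turn right 170°, forward 6.0 m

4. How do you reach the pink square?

turn left 94°, forward 4.5 m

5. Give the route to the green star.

turn left 138°, forward 7.1 m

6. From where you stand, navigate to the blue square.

turn left 165°, forward 6.5 m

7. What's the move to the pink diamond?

turn left 67°, forward 5.8 m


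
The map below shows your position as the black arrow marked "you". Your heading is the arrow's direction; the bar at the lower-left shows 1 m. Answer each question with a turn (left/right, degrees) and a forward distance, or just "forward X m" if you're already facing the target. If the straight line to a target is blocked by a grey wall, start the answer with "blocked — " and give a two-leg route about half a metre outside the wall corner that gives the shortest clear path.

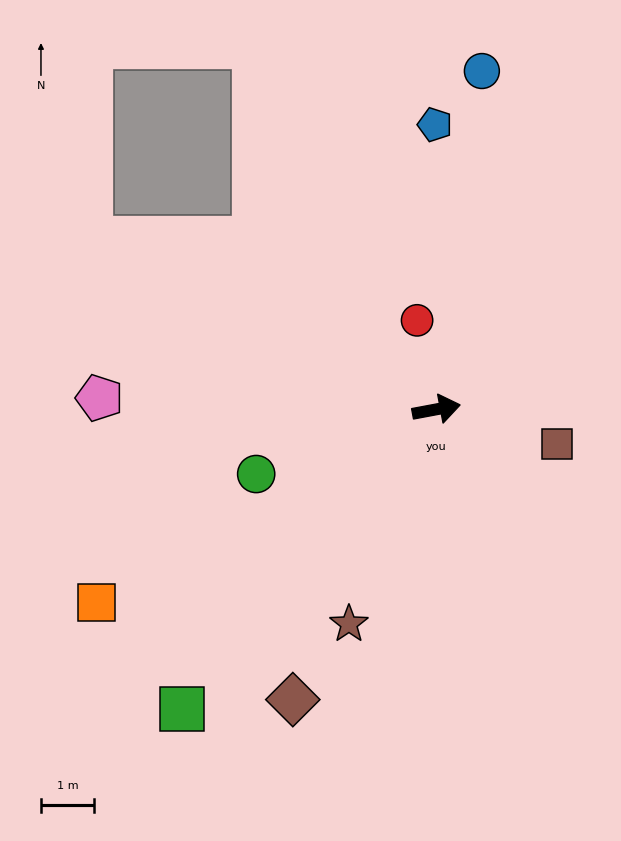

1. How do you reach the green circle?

turn right 171°, forward 3.6 m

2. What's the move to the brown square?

turn right 27°, forward 2.4 m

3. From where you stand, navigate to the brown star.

turn right 123°, forward 4.4 m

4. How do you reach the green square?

turn right 141°, forward 7.4 m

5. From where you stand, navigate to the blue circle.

turn left 72°, forward 6.4 m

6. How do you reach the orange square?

turn right 161°, forward 7.3 m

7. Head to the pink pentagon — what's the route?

turn left 167°, forward 6.3 m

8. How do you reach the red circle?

turn left 92°, forward 1.7 m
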